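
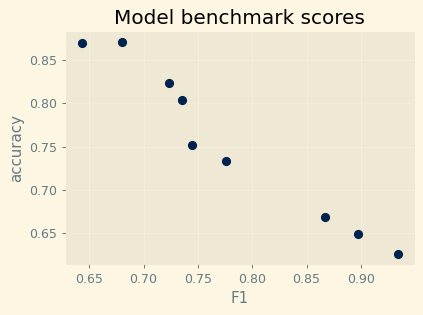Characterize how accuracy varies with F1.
negative, strong

Points are negatively correlated; strong (|r| ≈ 1.0).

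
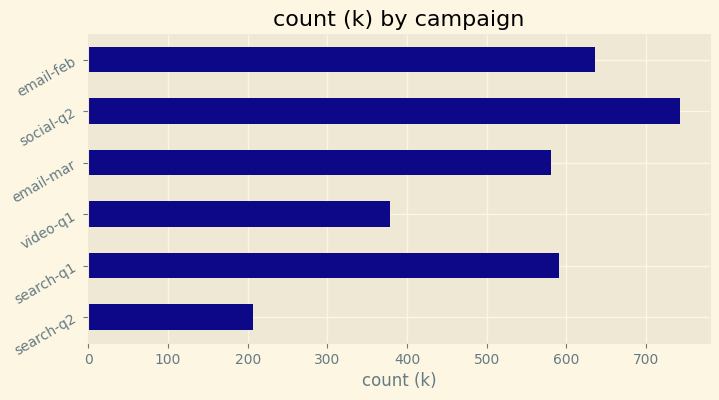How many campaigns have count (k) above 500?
Above 500: search-q1, email-mar, social-q2, email-feb.

4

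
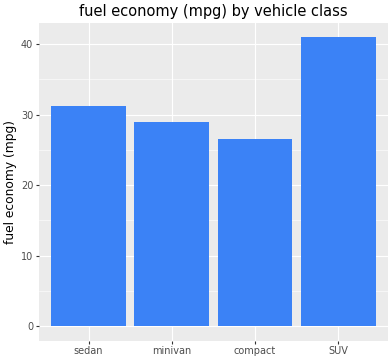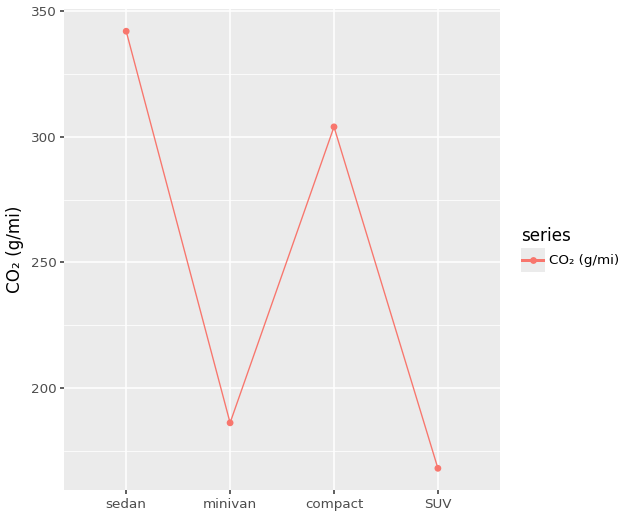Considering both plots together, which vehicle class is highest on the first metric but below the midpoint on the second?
SUV

Chart 2 median CO₂ (g/mi) ≈ 250; below-median vehicle classes: minivan, SUV. Among those, SUV has the highest fuel economy (mpg) (≈ 40).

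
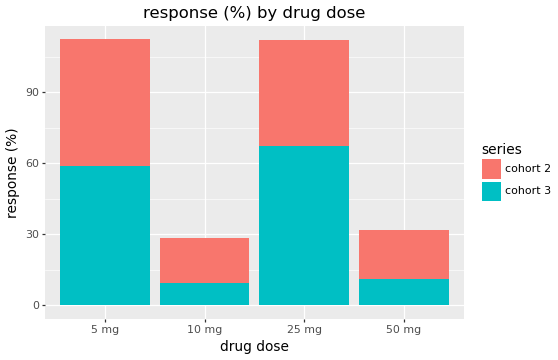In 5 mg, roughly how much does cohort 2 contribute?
cohort 2 top ≈ 110, bottom ≈ 60; segment ≈ 50.

≈ 50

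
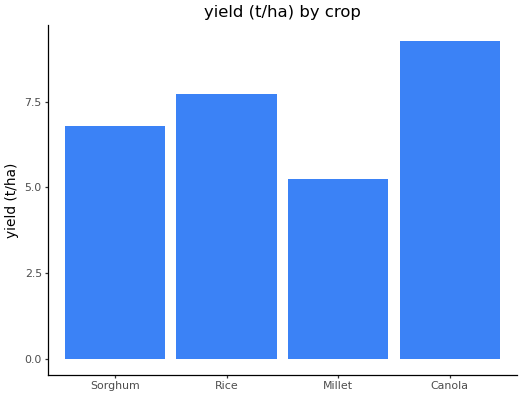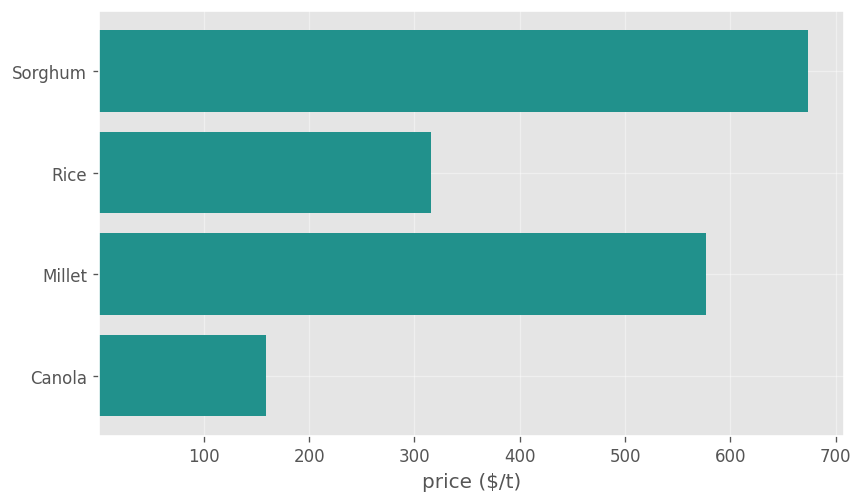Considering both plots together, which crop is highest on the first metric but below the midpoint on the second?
Canola

Chart 2 median price ($/t) ≈ 400; below-median crops: Rice, Canola. Among those, Canola has the highest yield (t/ha) (≈ 9).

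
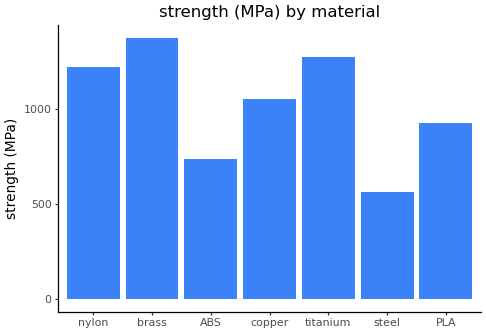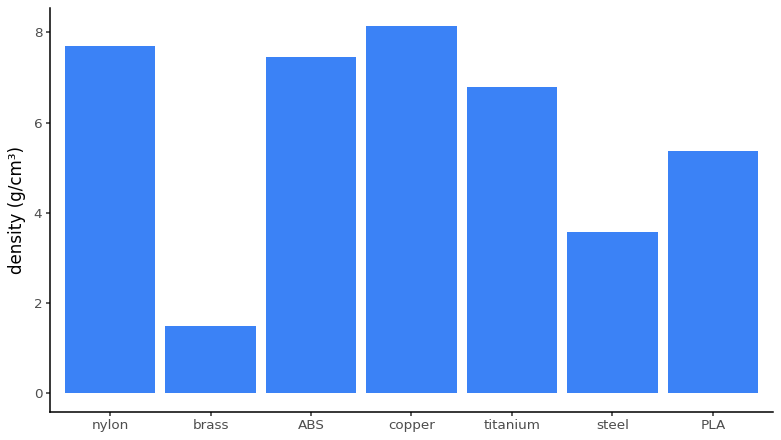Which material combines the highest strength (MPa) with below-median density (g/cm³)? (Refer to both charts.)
brass

Chart 2 median density (g/cm³) ≈ 7; below-median materials: brass, steel, PLA. Among those, brass has the highest strength (MPa) (≈ 1400).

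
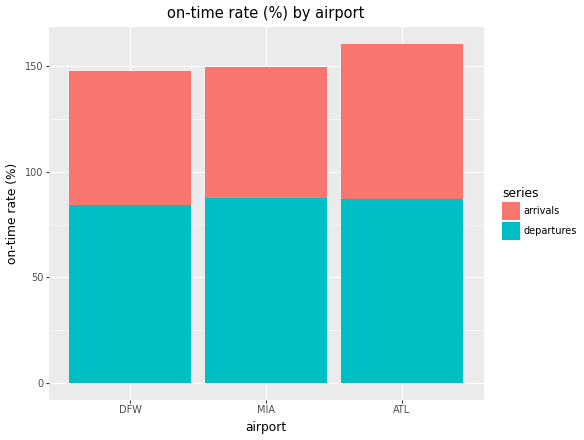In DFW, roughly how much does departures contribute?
≈ 80

departures top ≈ 80, bottom ≈ 0; segment ≈ 80.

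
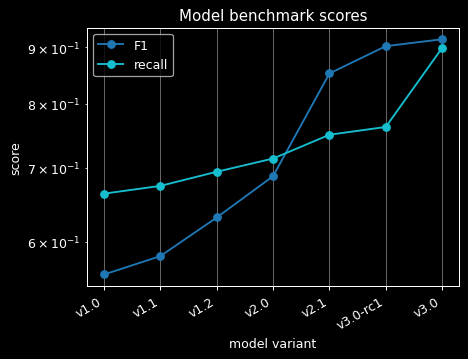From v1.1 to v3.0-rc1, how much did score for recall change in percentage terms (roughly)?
v1.1 ≈ 0.65, v3.0-rc1 ≈ 0.75; (0.75 − 0.65) / 0.65 ≈ +15.4%.

≈ +15.4%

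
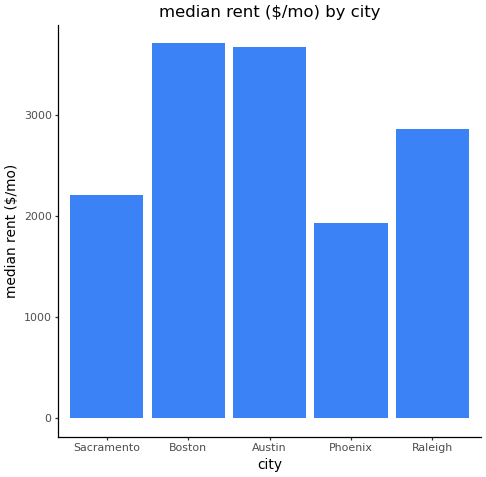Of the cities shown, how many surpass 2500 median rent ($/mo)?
3

Above 2500: Boston, Austin, Raleigh.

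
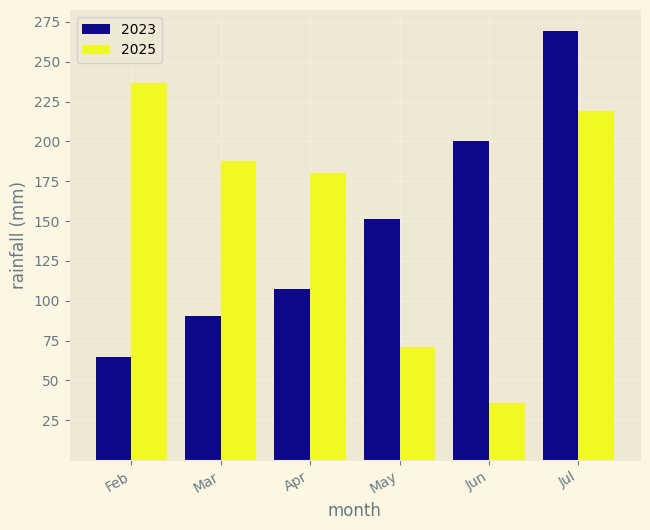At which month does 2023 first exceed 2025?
May

Apr: 2023 ≈ 100 vs 2025 ≈ 175 (not yet); May: 2023 ≈ 150 vs 2025 ≈ 75 (first crossover).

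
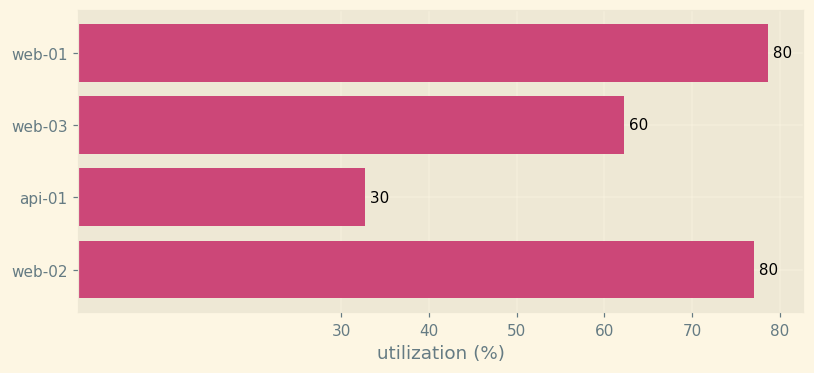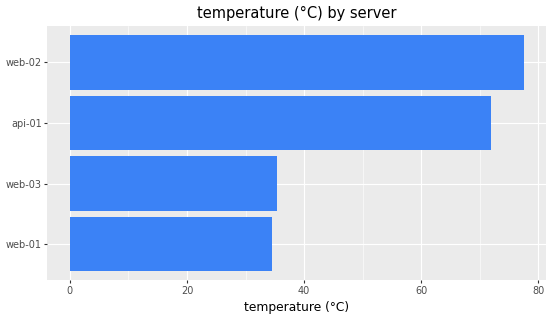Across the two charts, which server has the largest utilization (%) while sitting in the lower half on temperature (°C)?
web-01

Chart 2 median temperature (°C) ≈ 50; below-median servers: web-01, web-03. Among those, web-01 has the highest utilization (%) (≈ 80).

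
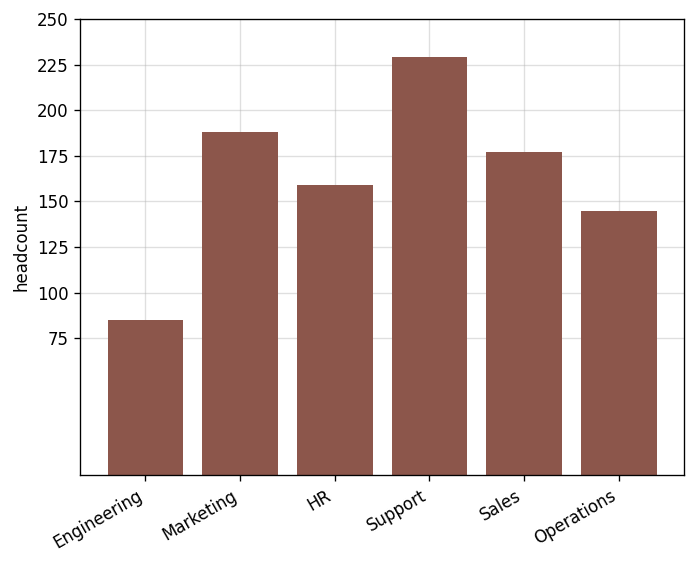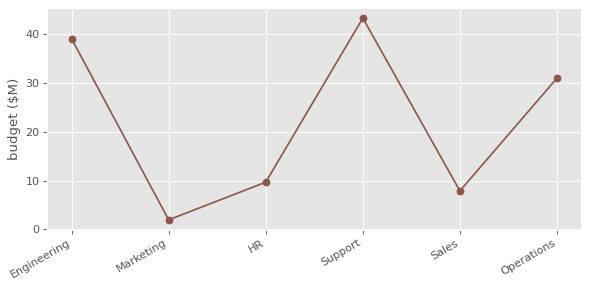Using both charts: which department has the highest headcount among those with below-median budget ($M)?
Chart 2 median budget ($M) ≈ 20; below-median departments: Marketing, HR, Sales. Among those, Marketing has the highest headcount (≈ 200).

Marketing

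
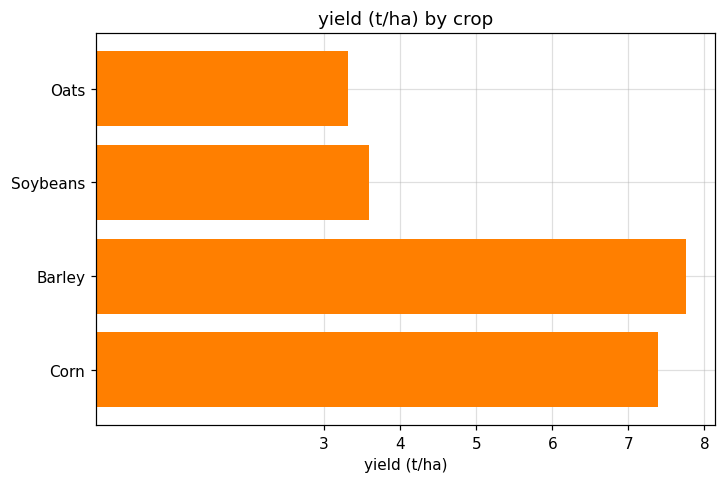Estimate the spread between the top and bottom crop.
≈ 5

Max Barley ≈ 8, min Oats ≈ 3; range ≈ 5.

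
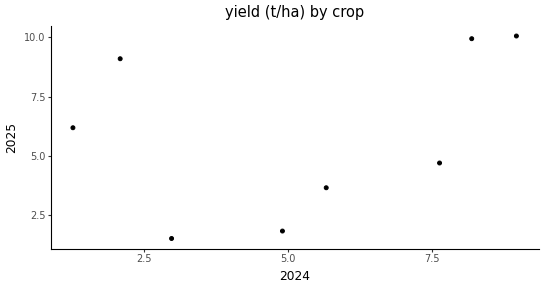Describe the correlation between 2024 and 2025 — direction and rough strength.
Points are positively correlated; weak (|r| ≈ 0.3).

positive, weak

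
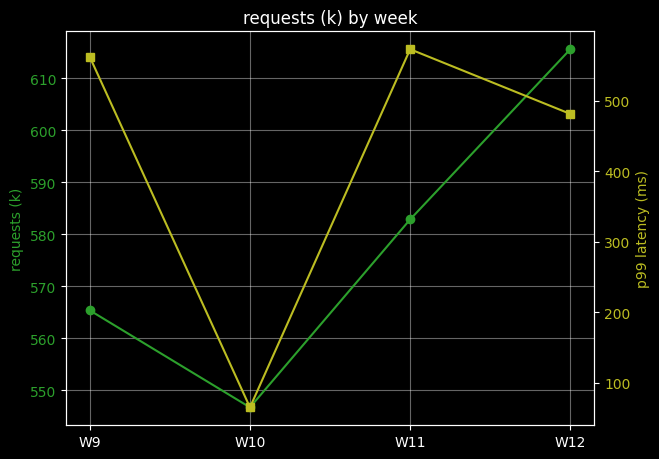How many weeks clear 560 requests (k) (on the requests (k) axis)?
Above 560: W9, W11, W12.

3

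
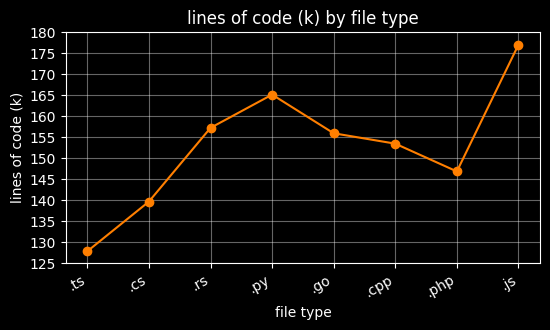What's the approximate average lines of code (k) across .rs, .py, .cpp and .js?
≈ 162

(155 + 165 + 155 + 175) / 4 ≈ 162.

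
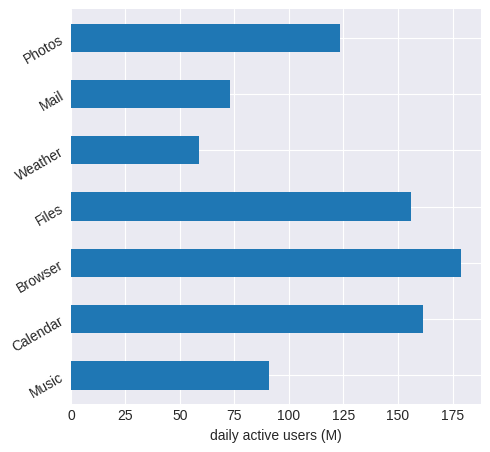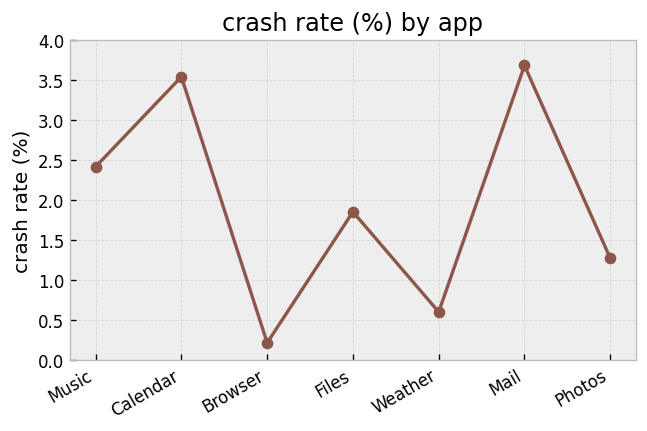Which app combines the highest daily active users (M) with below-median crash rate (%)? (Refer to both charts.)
Chart 2 median crash rate (%) ≈ 2; below-median apps: Browser, Weather, Photos. Among those, Browser has the highest daily active users (M) (≈ 180).

Browser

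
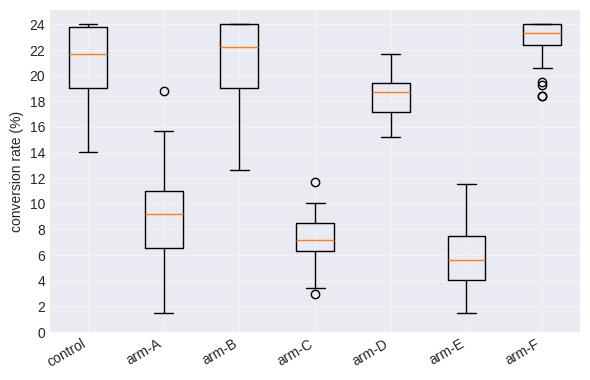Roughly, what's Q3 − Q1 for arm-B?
Q3 ≈ 24, Q1 ≈ 20; IQR ≈ 4.

≈ 4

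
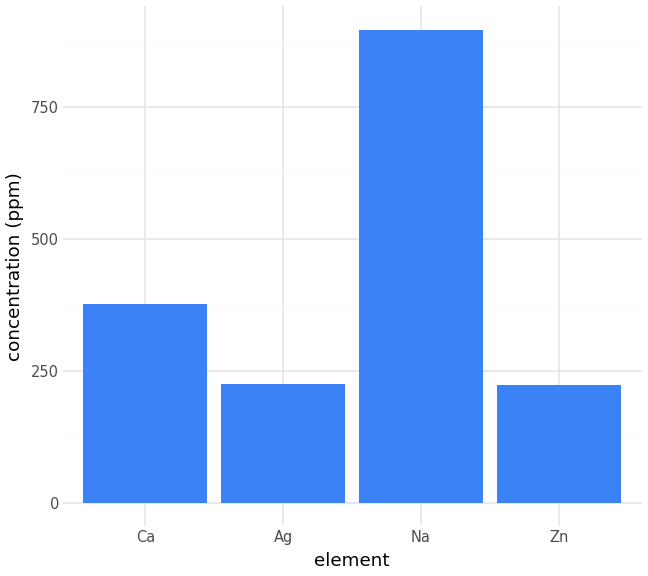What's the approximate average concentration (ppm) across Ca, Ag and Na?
≈ 500

(400 + 200 + 900) / 3 ≈ 500.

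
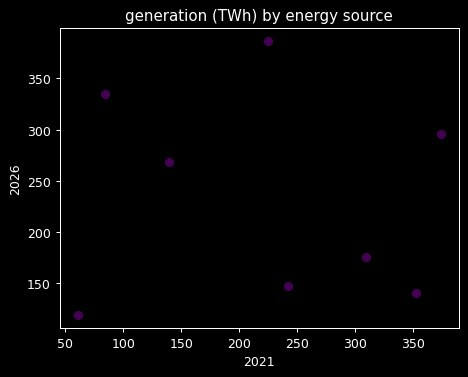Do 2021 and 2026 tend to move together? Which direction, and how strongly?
no clear correlation

Points are roughly uncorrelated; weak (|r| ≈ 0.1).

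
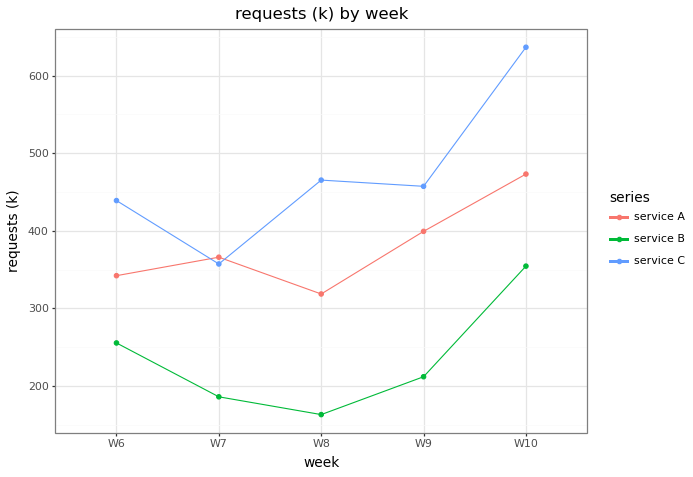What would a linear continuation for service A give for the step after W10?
≈ 525

Last three: 300, 400, 450 → slope ≈ 75/step → next ≈ 525.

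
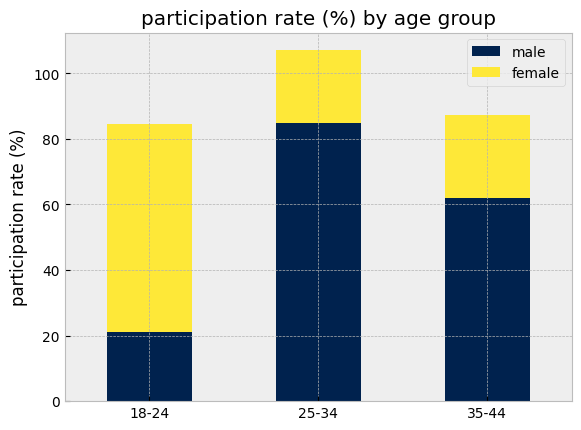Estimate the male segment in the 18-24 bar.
male top ≈ 20, bottom ≈ 0; segment ≈ 20.

≈ 20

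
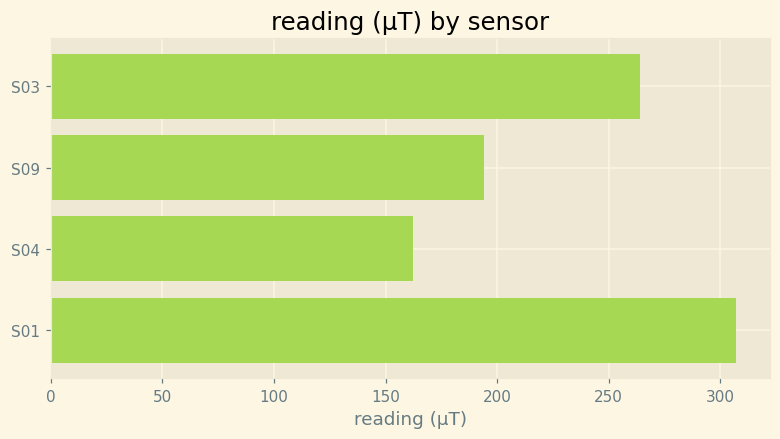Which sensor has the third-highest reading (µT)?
Top 4: S01 ≈ 300, S03 ≈ 250, S09 ≈ 200, S04 ≈ 150.

S09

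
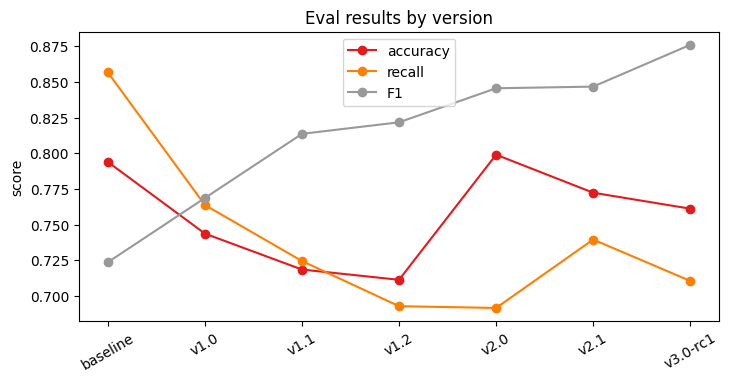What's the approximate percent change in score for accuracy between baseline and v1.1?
baseline ≈ 0.80, v1.1 ≈ 0.72; (0.72 − 0.80) / 0.80 ≈ -10%.

≈ -10%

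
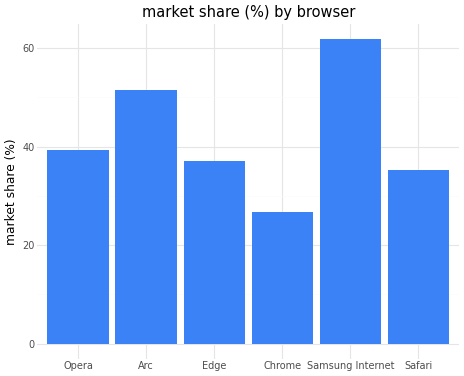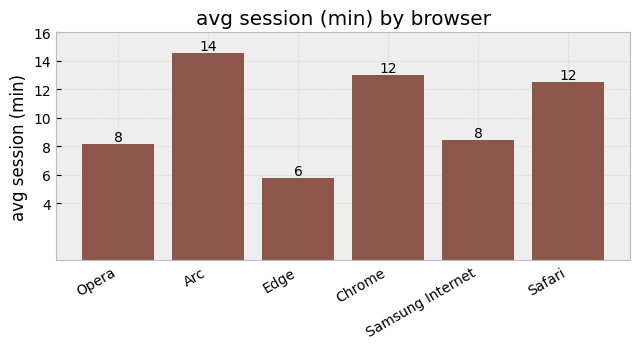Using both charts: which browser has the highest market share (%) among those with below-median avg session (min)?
Chart 2 median avg session (min) ≈ 10; below-median browsers: Opera, Edge, Samsung Internet. Among those, Samsung Internet has the highest market share (%) (≈ 60).

Samsung Internet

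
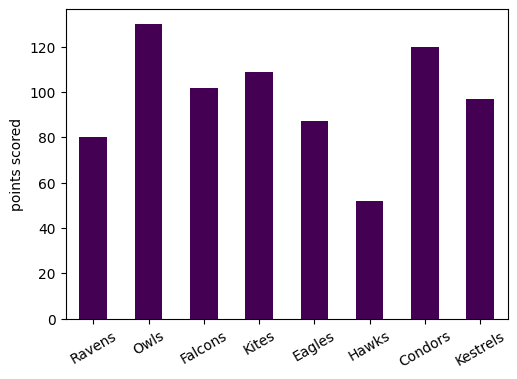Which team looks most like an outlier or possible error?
Hawks ≈ 60; the rest sit between ≈ 80 and ≈ 120.

Hawks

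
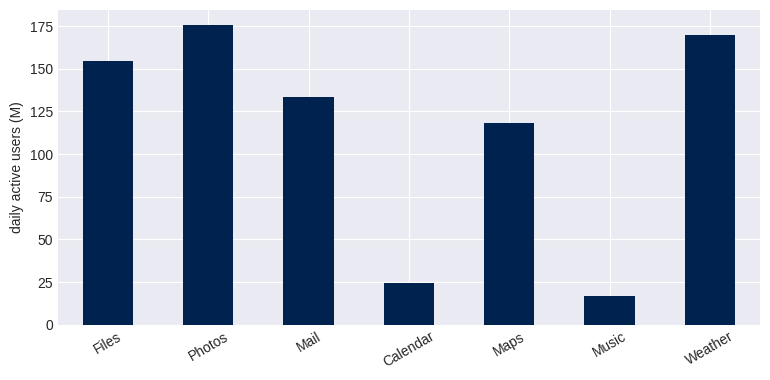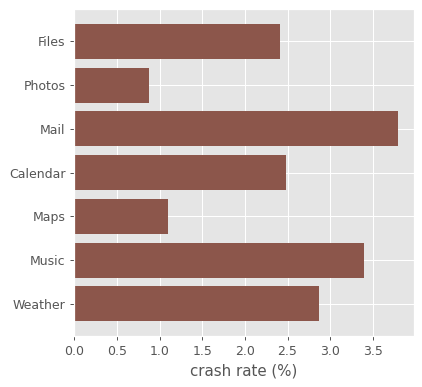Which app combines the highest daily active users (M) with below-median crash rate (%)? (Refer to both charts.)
Chart 2 median crash rate (%) ≈ 2.5; below-median apps: Files, Photos, Maps. Among those, Photos has the highest daily active users (M) (≈ 180).

Photos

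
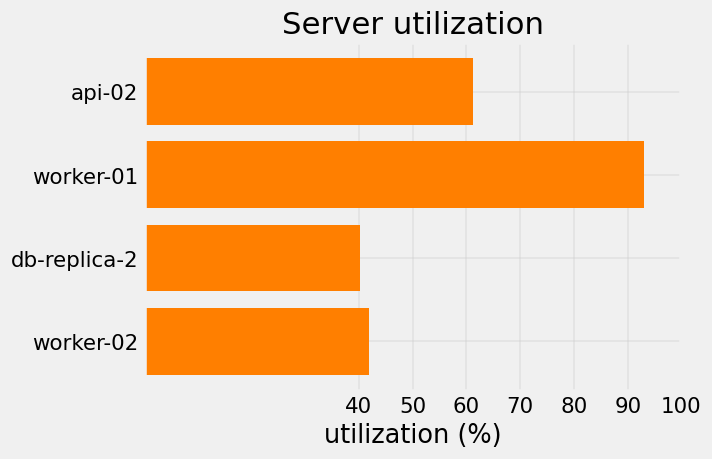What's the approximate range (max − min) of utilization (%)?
Max worker-01 ≈ 90, min db-replica-2 ≈ 40; range ≈ 50.

≈ 50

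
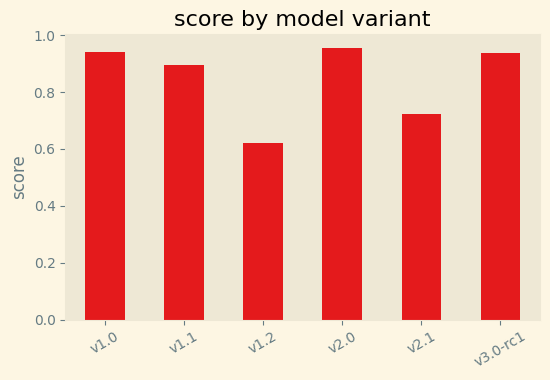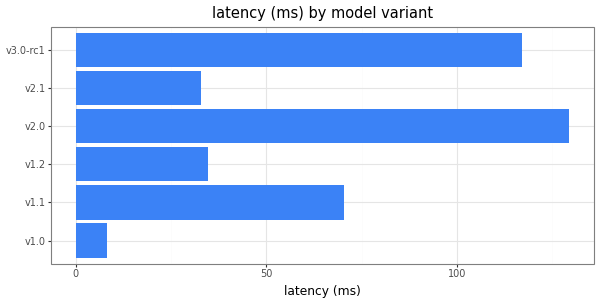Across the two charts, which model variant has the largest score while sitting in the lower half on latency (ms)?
Chart 2 median latency (ms) ≈ 60; below-median model variants: v1.0, v1.2, v2.1. Among those, v1.0 has the highest score (≈ 0.9).

v1.0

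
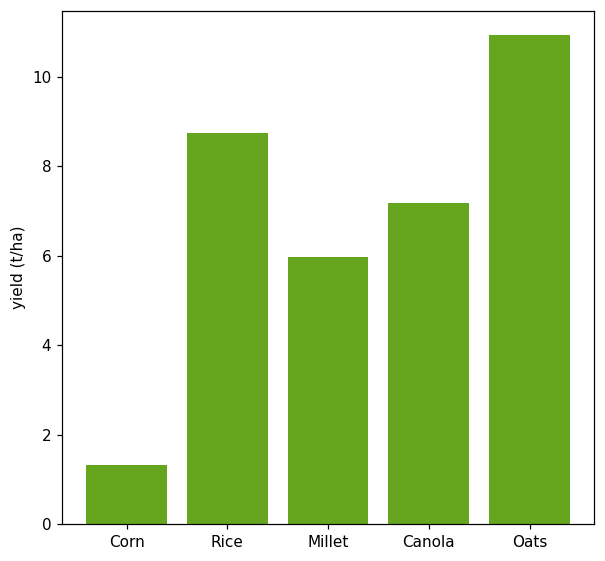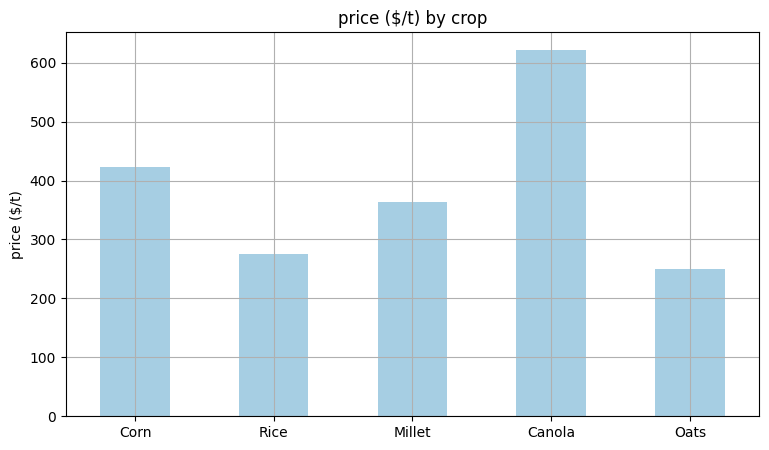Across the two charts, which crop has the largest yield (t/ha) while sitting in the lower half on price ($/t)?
Oats

Chart 2 median price ($/t) ≈ 400; below-median crops: Rice, Oats. Among those, Oats has the highest yield (t/ha) (≈ 10).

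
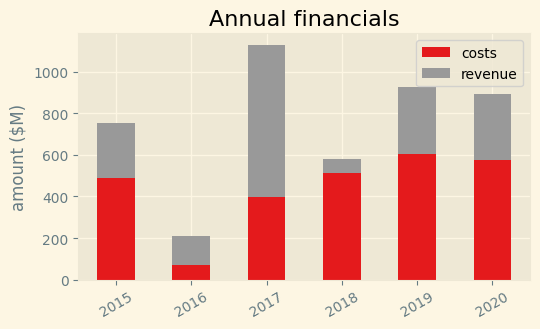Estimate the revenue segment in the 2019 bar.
revenue top ≈ 900, bottom ≈ 600; segment ≈ 300.

≈ 300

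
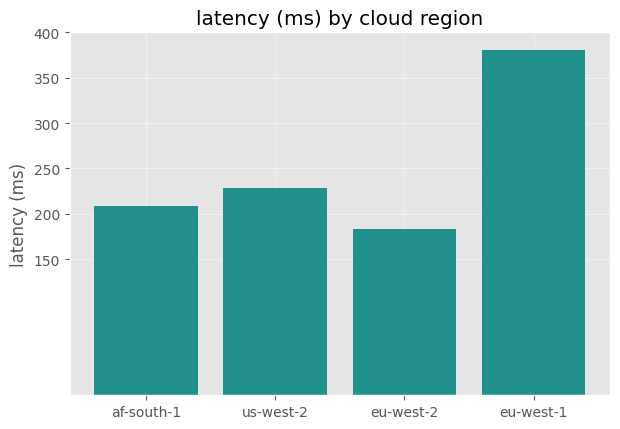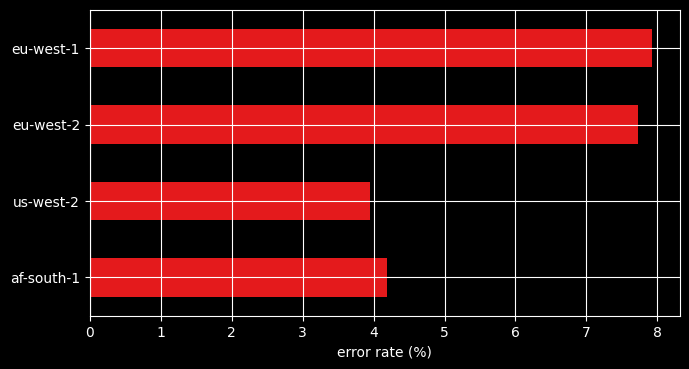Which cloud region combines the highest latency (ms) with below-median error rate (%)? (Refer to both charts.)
us-west-2

Chart 2 median error rate (%) ≈ 6; below-median cloud regions: af-south-1, us-west-2. Among those, us-west-2 has the highest latency (ms) (≈ 250).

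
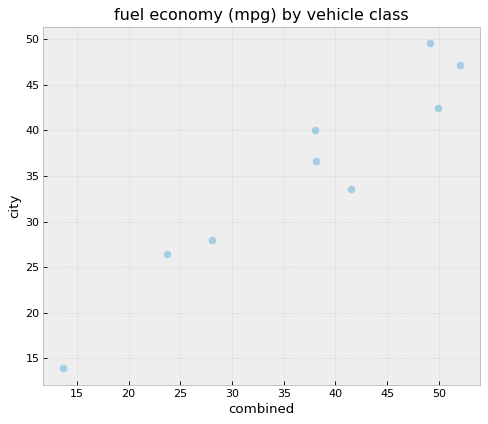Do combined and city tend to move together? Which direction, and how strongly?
positive, strong

Points are positively correlated; strong (|r| ≈ 1.0).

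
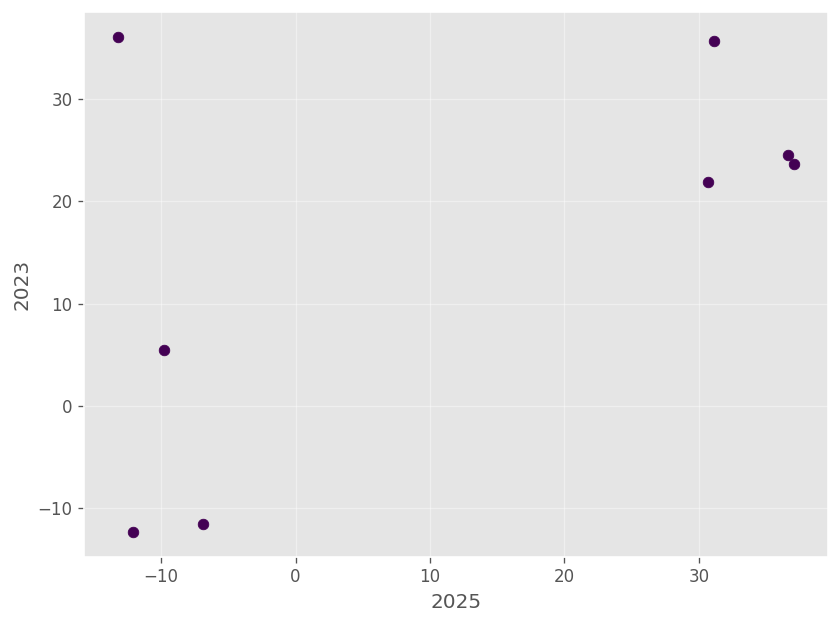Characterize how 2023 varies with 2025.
positive, moderate

Points are positively correlated; moderate (|r| ≈ 0.6).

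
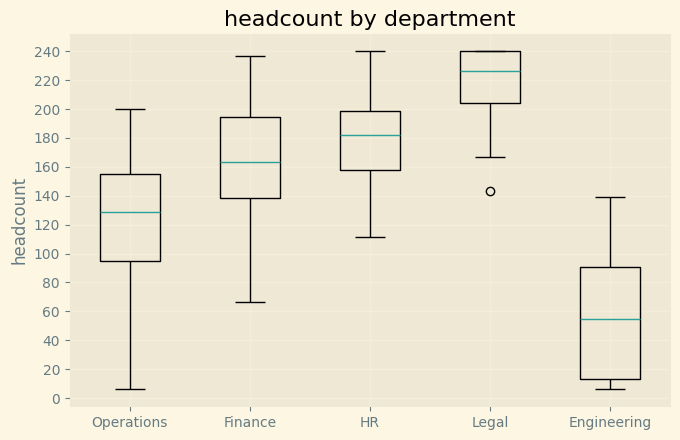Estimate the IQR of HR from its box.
≈ 40

Q3 ≈ 200, Q1 ≈ 160; IQR ≈ 40.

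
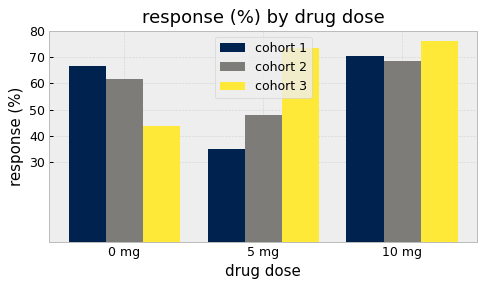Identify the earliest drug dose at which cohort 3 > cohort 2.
0 mg: cohort 3 ≈ 40 vs cohort 2 ≈ 60 (not yet); 5 mg: cohort 3 ≈ 70 vs cohort 2 ≈ 50 (first crossover).

5 mg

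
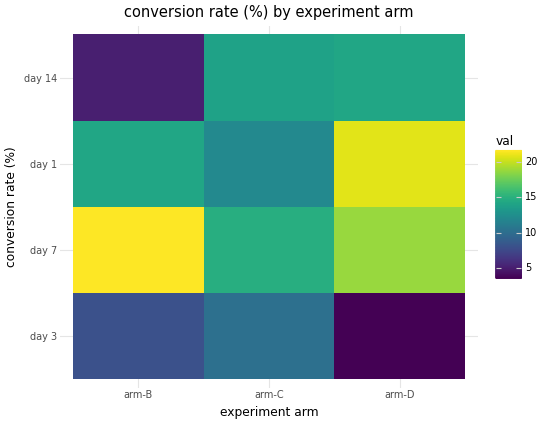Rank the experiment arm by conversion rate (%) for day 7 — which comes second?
arm-D

Top 3 for day 7: arm-B ≈ 22, arm-D ≈ 18, arm-C ≈ 14.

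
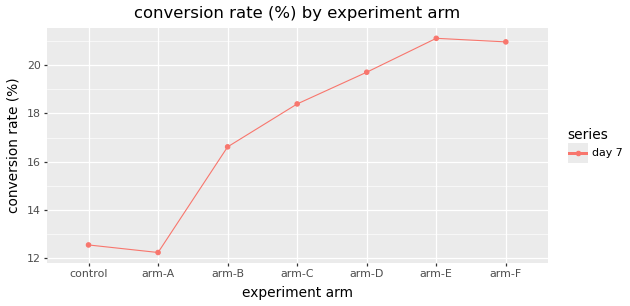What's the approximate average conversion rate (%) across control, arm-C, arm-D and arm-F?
(13 + 18 + 20 + 21) / 4 ≈ 18.

≈ 18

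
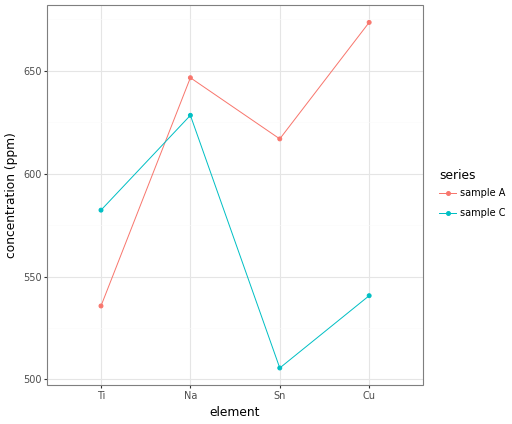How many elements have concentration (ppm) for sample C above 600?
Above 600: Na.

1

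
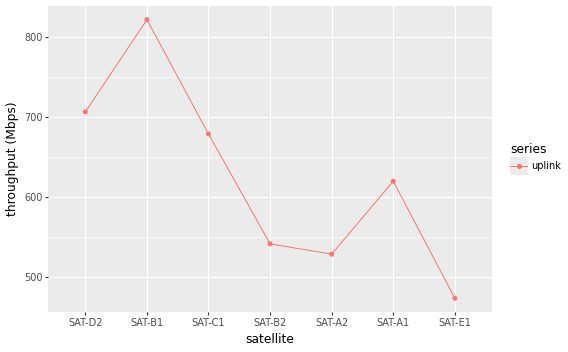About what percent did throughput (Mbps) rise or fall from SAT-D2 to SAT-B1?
≈ +14.3%

SAT-D2 ≈ 700, SAT-B1 ≈ 800; (800 − 700) / 700 ≈ +14.3%.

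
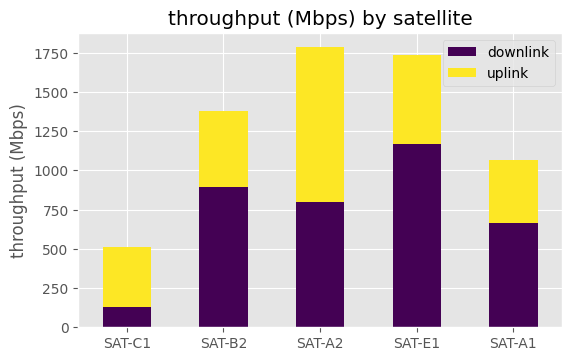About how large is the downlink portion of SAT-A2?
≈ 800

downlink top ≈ 800, bottom ≈ 0; segment ≈ 800.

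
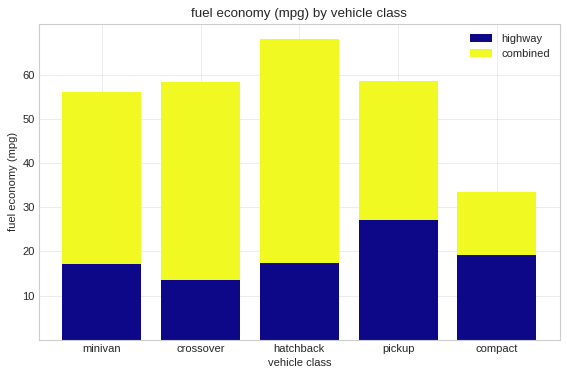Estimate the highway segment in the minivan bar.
highway top ≈ 20, bottom ≈ 0; segment ≈ 20.

≈ 20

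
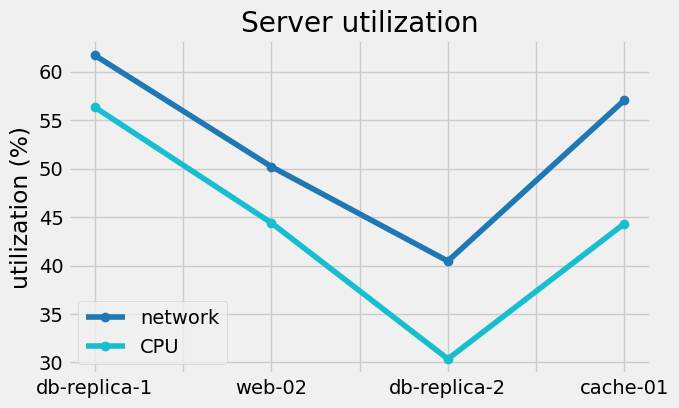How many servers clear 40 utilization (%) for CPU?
3

Above 40: db-replica-1, web-02, cache-01.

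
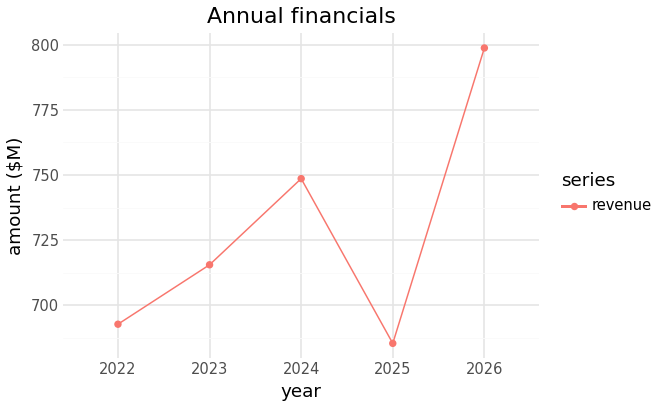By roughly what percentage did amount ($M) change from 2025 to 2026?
2025 ≈ 690, 2026 ≈ 800; (800 − 690) / 690 ≈ +15.9%.

≈ +15.9%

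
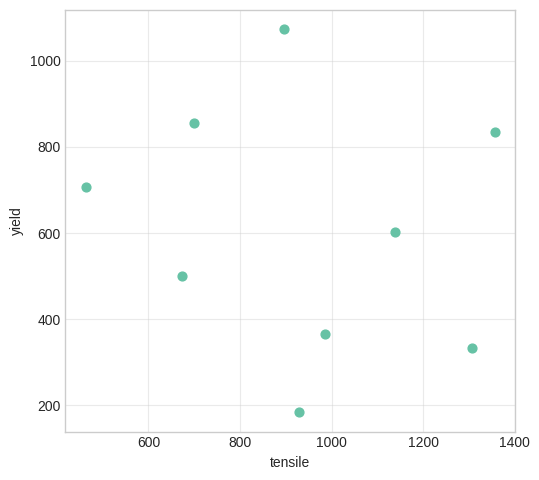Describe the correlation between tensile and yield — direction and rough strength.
no clear correlation

Points are roughly uncorrelated; weak (|r| ≈ 0.2).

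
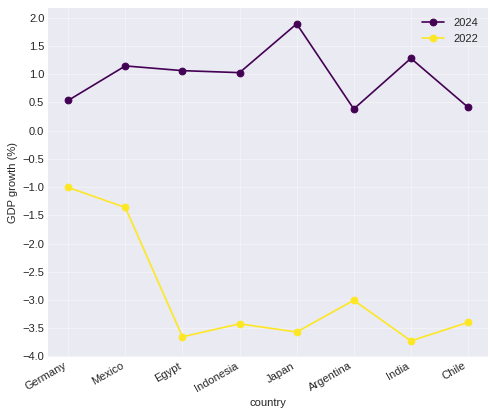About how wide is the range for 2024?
Max Japan ≈ 2.0, min Argentina ≈ 0.5; range ≈ 1.5.

≈ 1.5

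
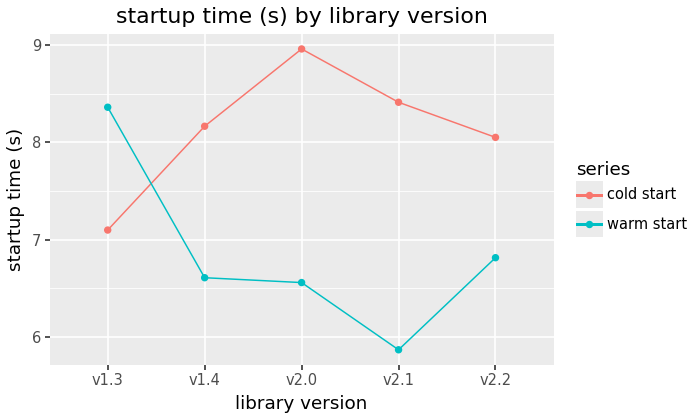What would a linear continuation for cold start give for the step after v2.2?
Last three: 9.0, 8.5, 8.0 → slope ≈ -0.5/step → next ≈ 7.5.

≈ 7.5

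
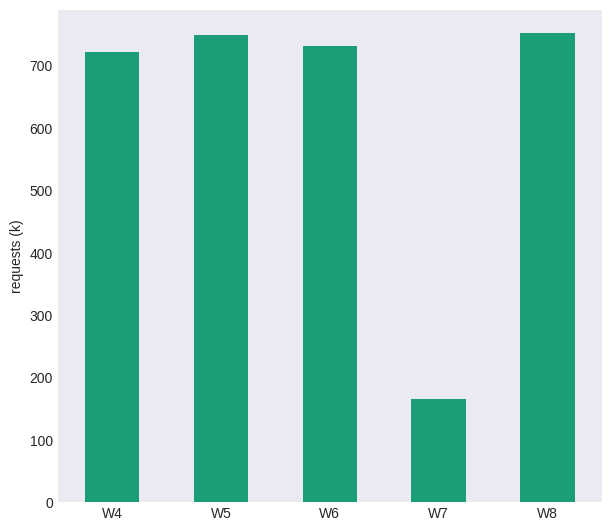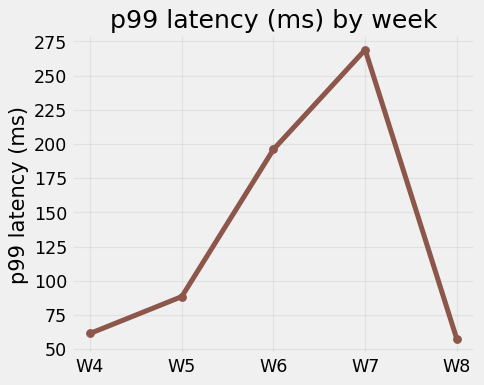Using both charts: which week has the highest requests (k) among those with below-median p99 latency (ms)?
Chart 2 median p99 latency (ms) ≈ 100; below-median weeks: W4, W8. Among those, W8 has the highest requests (k) (≈ 800).

W8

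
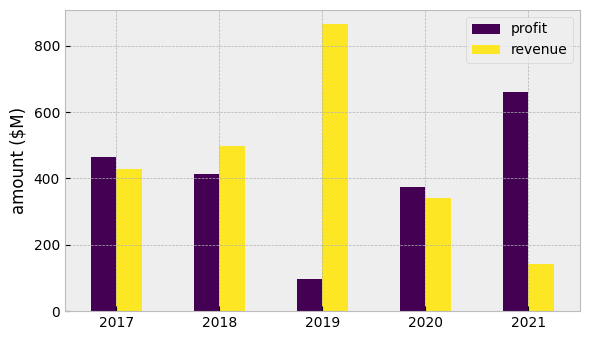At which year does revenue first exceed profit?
2017: revenue ≈ 400 vs profit ≈ 500 (not yet); 2018: revenue ≈ 500 vs profit ≈ 400 (first crossover).

2018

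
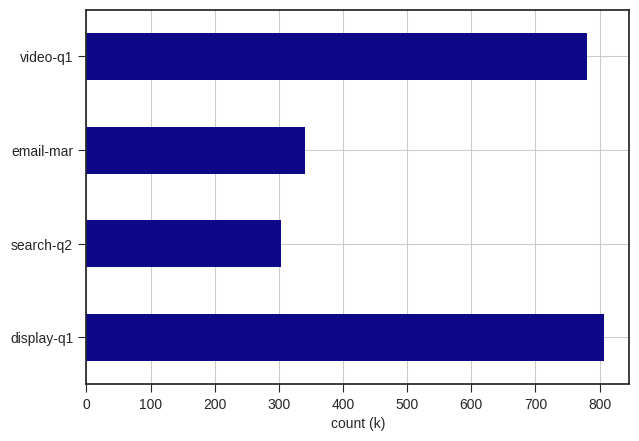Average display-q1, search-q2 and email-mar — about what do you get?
≈ 467

(800 + 300 + 300) / 3 ≈ 467.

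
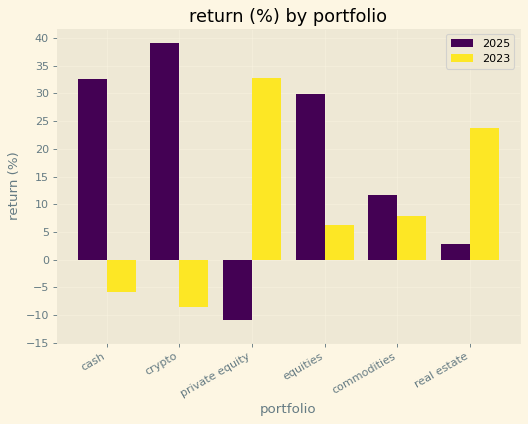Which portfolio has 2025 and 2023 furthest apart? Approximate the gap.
crypto: 2025 ≈ 40, 2023 ≈ -10 → gap ≈ 50. Next-largest (private equity) is only ≈ 45.

crypto, ≈ 50 %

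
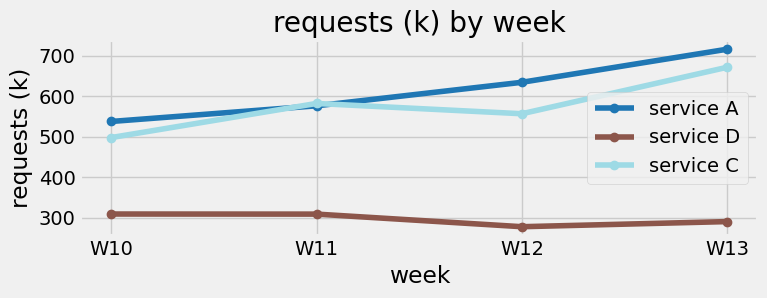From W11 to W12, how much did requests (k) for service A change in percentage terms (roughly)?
W11 ≈ 600, W12 ≈ 650; (650 − 600) / 600 ≈ +8.3%.

≈ +8.3%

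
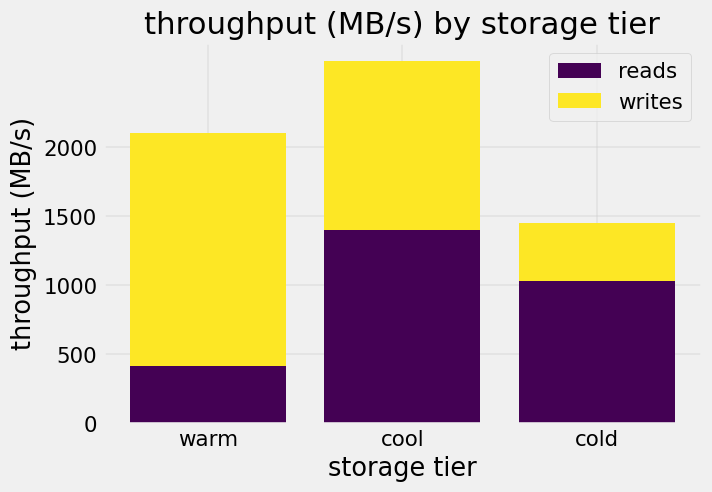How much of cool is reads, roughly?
≈ 1500

reads top ≈ 1500, bottom ≈ 0; segment ≈ 1500.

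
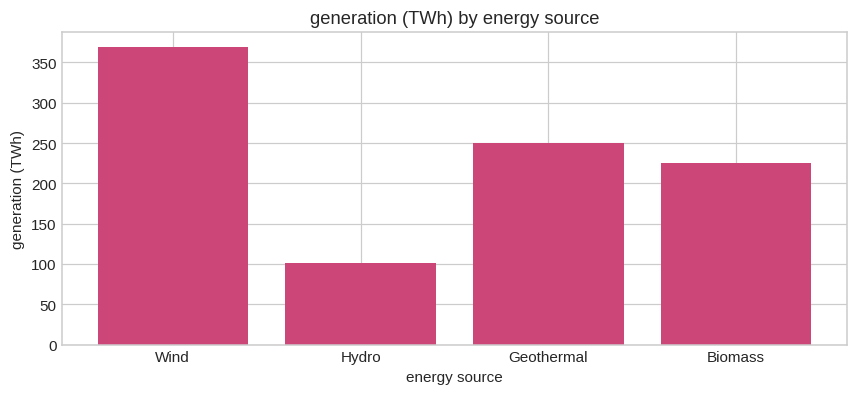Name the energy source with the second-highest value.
Geothermal

Top 3: Wind ≈ 350, Geothermal ≈ 250, Biomass ≈ 200.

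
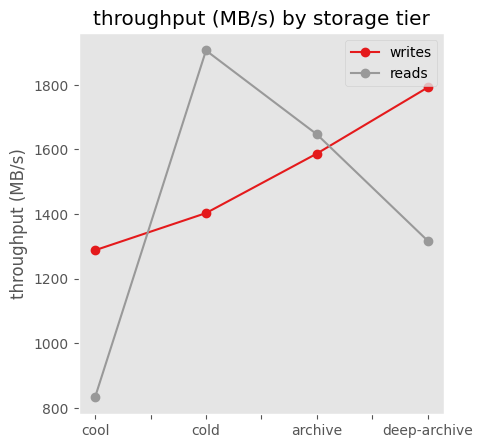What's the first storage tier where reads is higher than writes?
cool: reads ≈ 800 vs writes ≈ 1300 (not yet); cold: reads ≈ 1900 vs writes ≈ 1400 (first crossover).

cold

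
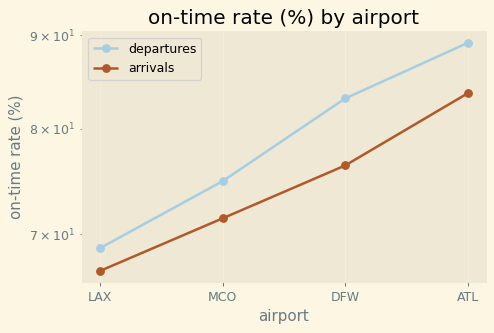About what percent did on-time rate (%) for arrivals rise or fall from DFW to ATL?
DFW ≈ 76, ATL ≈ 84; (84 − 76) / 76 ≈ +10.5%.

≈ +10.5%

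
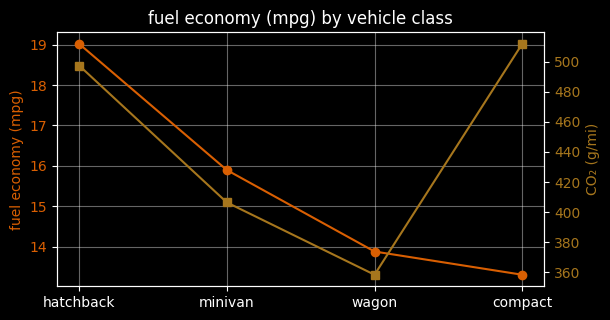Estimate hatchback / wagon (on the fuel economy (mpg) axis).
hatchback ≈ 19.0, wagon ≈ 14.0; 19.0/14.0 ≈ 1.36.

≈ 1.36×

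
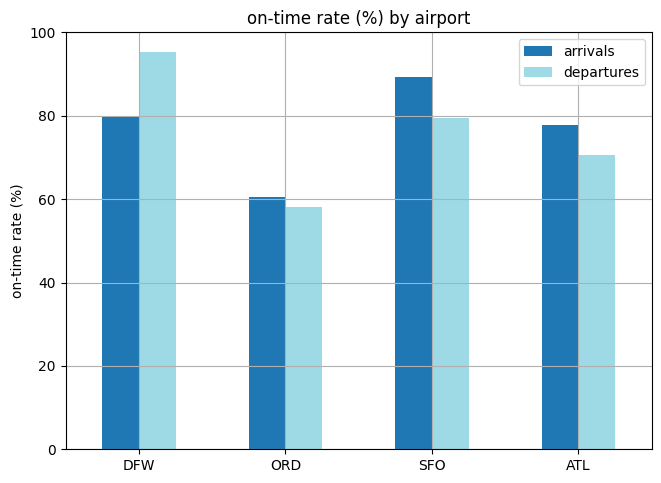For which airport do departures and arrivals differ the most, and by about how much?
DFW, ≈ 20 %

DFW: departures ≈ 100, arrivals ≈ 80 → gap ≈ 20. Next-largest (SFO) is only ≈ 10.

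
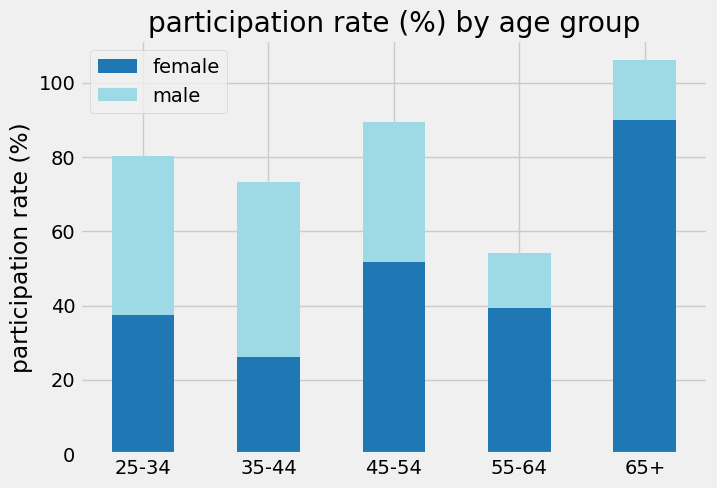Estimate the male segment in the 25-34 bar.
≈ 40

male top ≈ 80, bottom ≈ 40; segment ≈ 40.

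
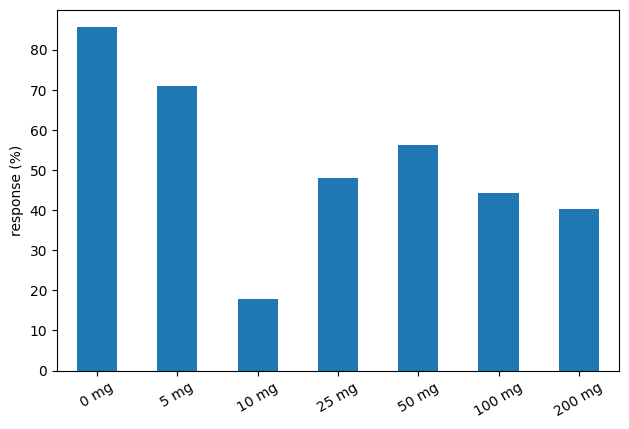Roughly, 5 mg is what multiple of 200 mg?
5 mg ≈ 70, 200 mg ≈ 40; 70/40 ≈ 1.75.

≈ 1.75×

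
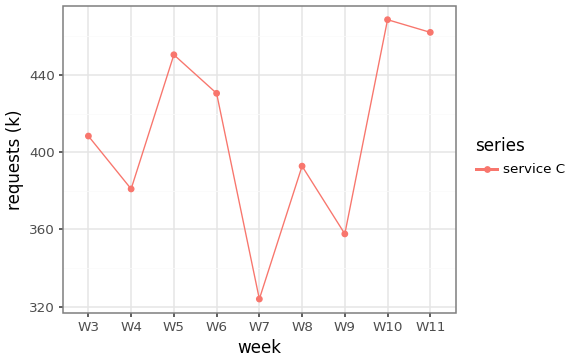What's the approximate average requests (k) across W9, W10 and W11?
(360 + 460 + 460) / 3 ≈ 427.

≈ 427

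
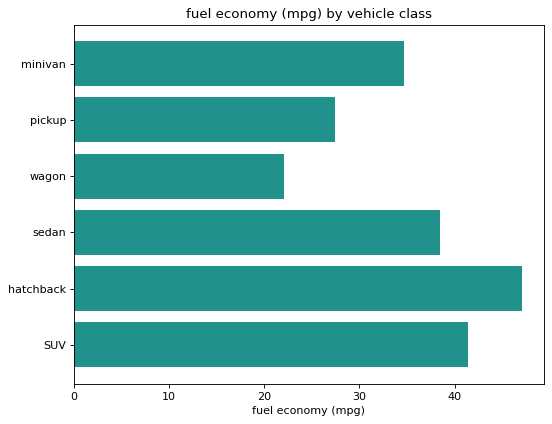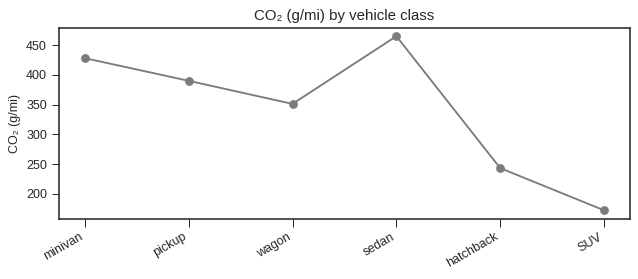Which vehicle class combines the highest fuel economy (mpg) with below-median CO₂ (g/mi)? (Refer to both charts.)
Chart 2 median CO₂ (g/mi) ≈ 350; below-median vehicle classes: wagon, hatchback, SUV. Among those, hatchback has the highest fuel economy (mpg) (≈ 45).

hatchback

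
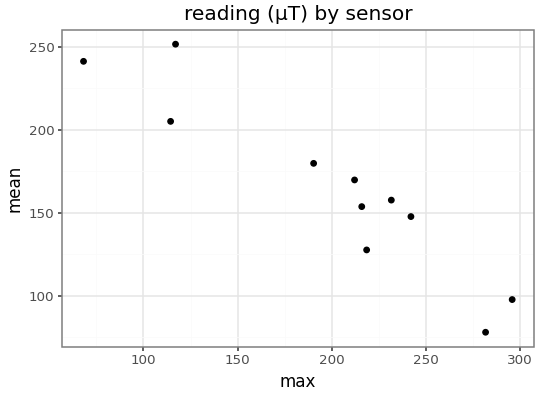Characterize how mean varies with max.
Points are negatively correlated; strong (|r| ≈ 0.9).

negative, strong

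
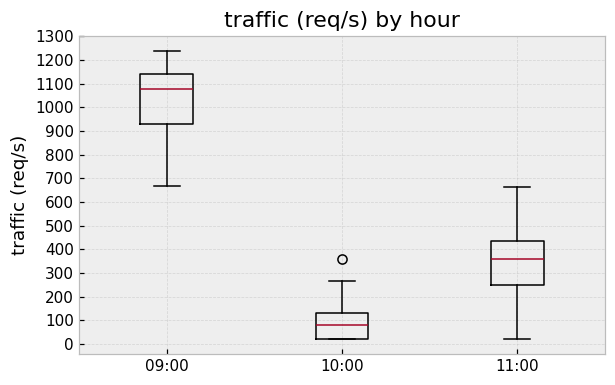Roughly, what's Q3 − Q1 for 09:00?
Q3 ≈ 1100, Q1 ≈ 900; IQR ≈ 200.

≈ 200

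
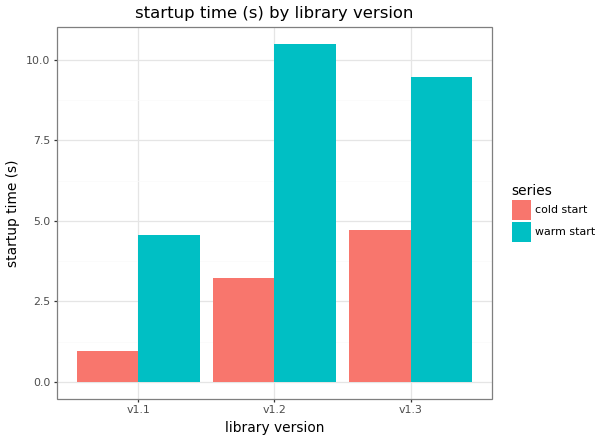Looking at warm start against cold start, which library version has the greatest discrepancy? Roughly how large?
v1.2: warm start ≈ 10, cold start ≈ 3 → gap ≈ 7. Next-largest (v1.3) is only ≈ 4.

v1.2, ≈ 7 s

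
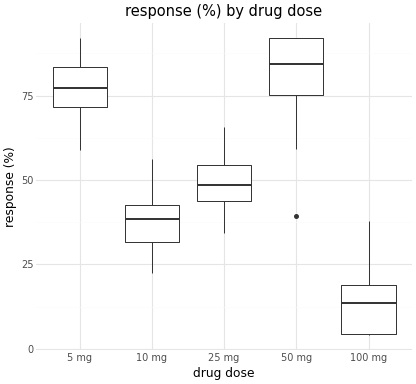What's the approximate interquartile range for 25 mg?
≈ 10

Q3 ≈ 50, Q1 ≈ 40; IQR ≈ 10.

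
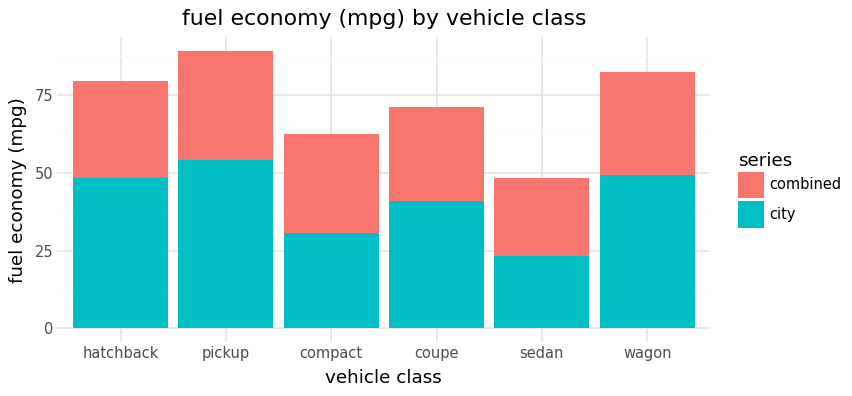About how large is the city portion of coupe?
≈ 40

city top ≈ 40, bottom ≈ 0; segment ≈ 40.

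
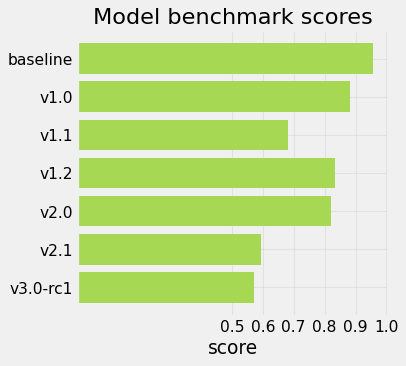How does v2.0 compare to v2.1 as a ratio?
≈ 1.33×

v2.0 ≈ 0.8, v2.1 ≈ 0.6; 0.8/0.6 ≈ 1.33.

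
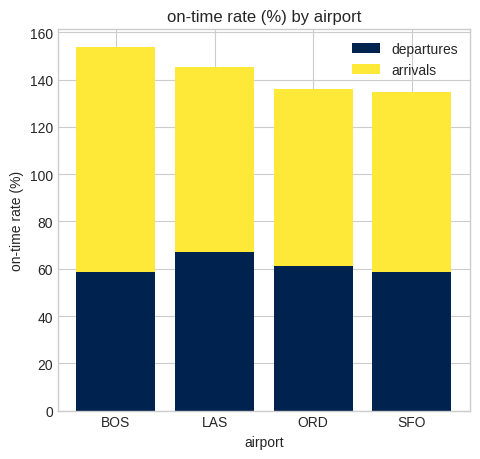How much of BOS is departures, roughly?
departures top ≈ 60, bottom ≈ 0; segment ≈ 60.

≈ 60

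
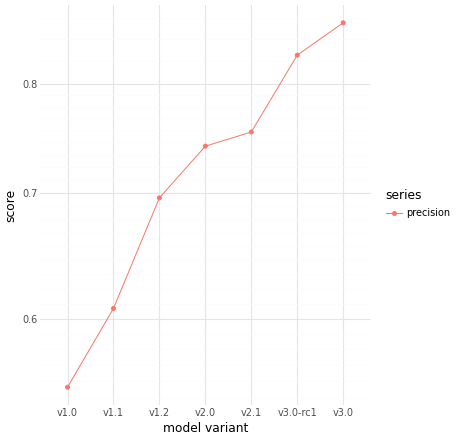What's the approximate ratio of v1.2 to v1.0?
≈ 1.27×

v1.2 ≈ 0.70, v1.0 ≈ 0.55; 0.70/0.55 ≈ 1.27.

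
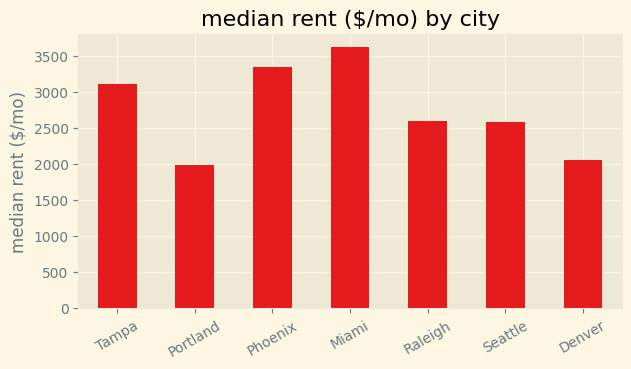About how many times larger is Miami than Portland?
≈ 1.75×

Miami ≈ 3500, Portland ≈ 2000; 3500/2000 ≈ 1.75.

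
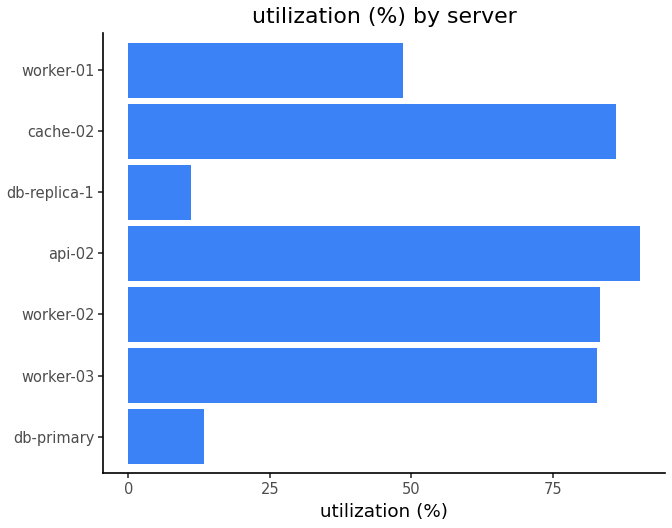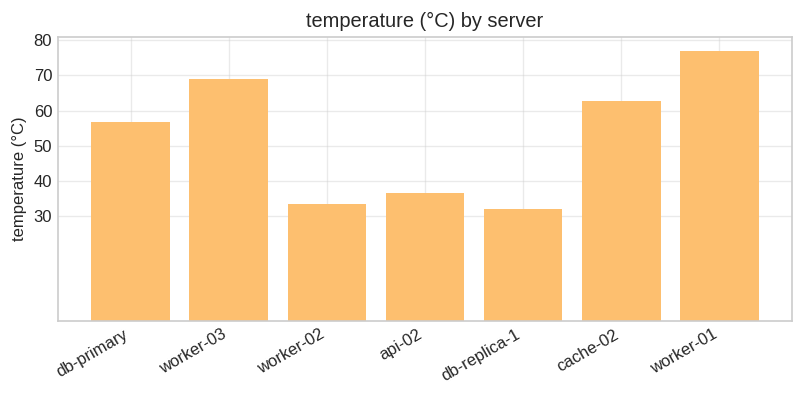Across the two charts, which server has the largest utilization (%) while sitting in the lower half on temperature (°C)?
api-02

Chart 2 median temperature (°C) ≈ 60; below-median servers: worker-02, api-02, db-replica-1. Among those, api-02 has the highest utilization (%) (≈ 90).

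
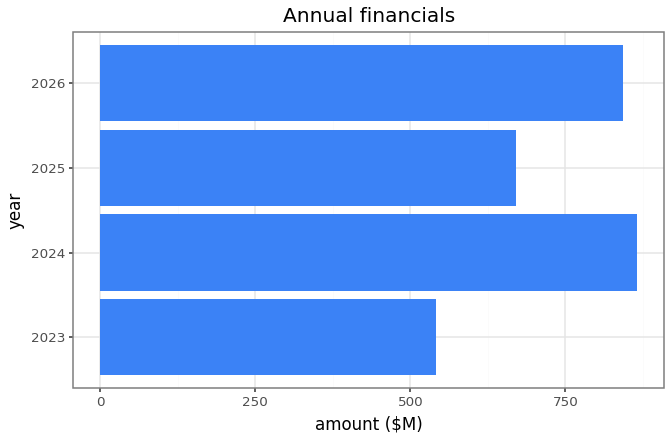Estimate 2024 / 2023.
2024 ≈ 900, 2023 ≈ 500; 900/500 ≈ 1.8.

≈ 1.8×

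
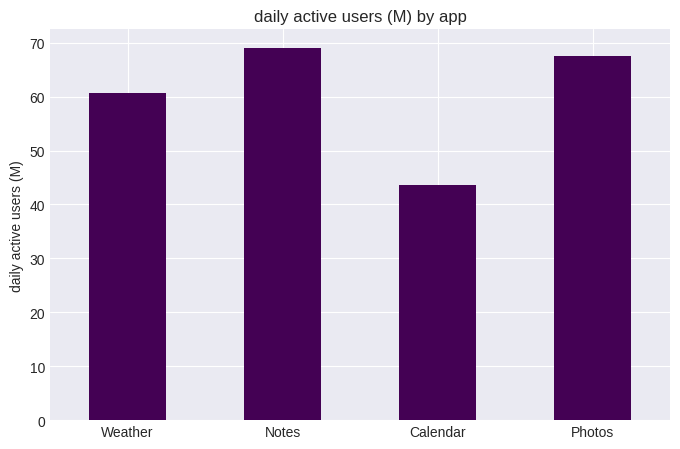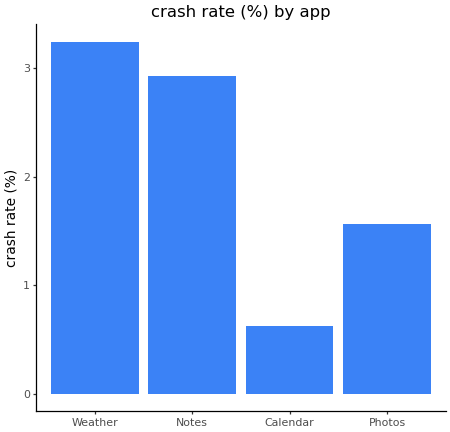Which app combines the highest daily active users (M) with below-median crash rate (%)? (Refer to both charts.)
Photos

Chart 2 median crash rate (%) ≈ 2; below-median apps: Calendar, Photos. Among those, Photos has the highest daily active users (M) (≈ 70).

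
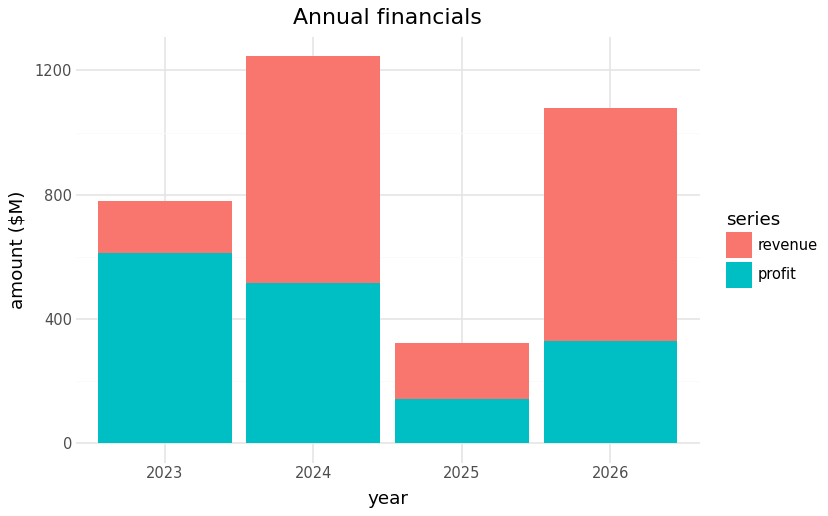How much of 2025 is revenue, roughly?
revenue top ≈ 400, bottom ≈ 200; segment ≈ 200.

≈ 200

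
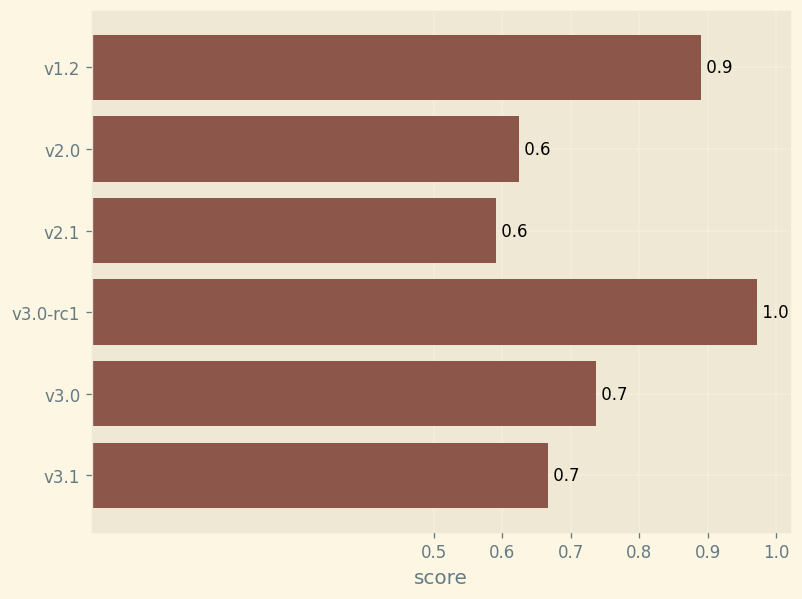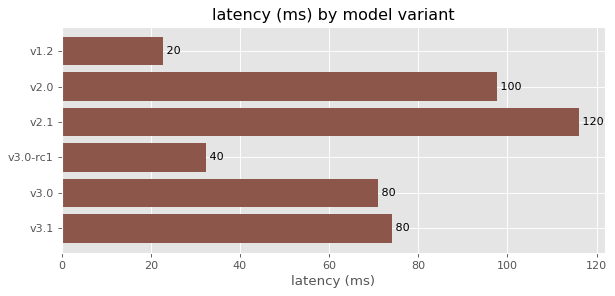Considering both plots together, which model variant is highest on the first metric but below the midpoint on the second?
Chart 2 median latency (ms) ≈ 80; below-median model variants: v1.2, v3.0-rc1, v3.0. Among those, v3.0-rc1 has the highest score (≈ 1).

v3.0-rc1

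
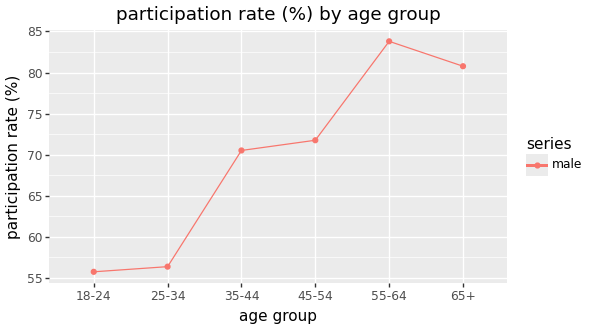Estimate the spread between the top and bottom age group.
Max 55-64 ≈ 85, min 18-24 ≈ 55; range ≈ 30.

≈ 30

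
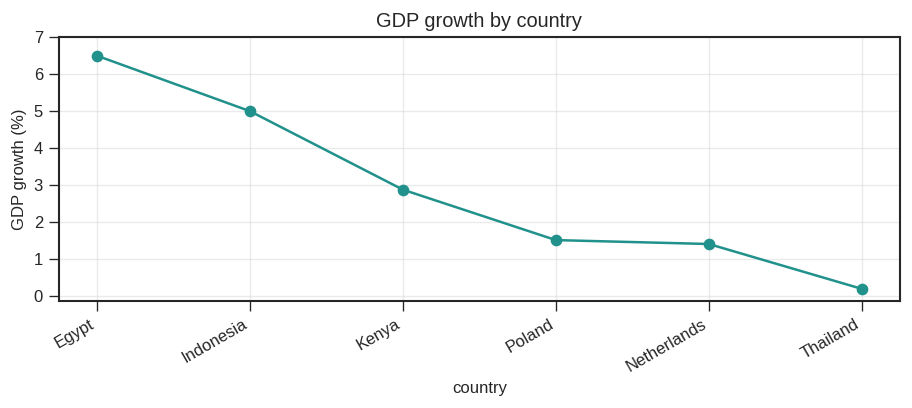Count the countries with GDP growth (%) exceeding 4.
2

Above 4: Egypt, Indonesia.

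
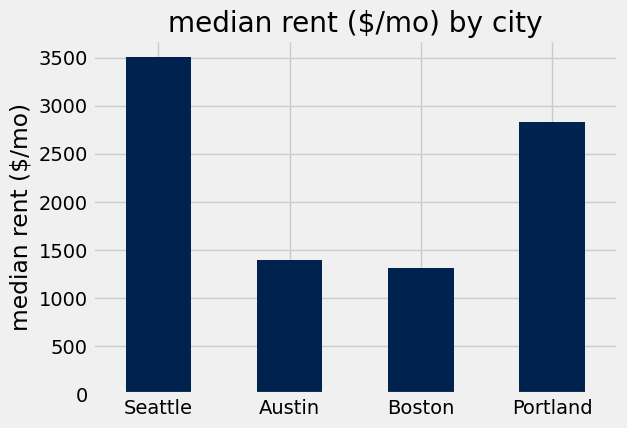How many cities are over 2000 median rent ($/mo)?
2

Above 2000: Seattle, Portland.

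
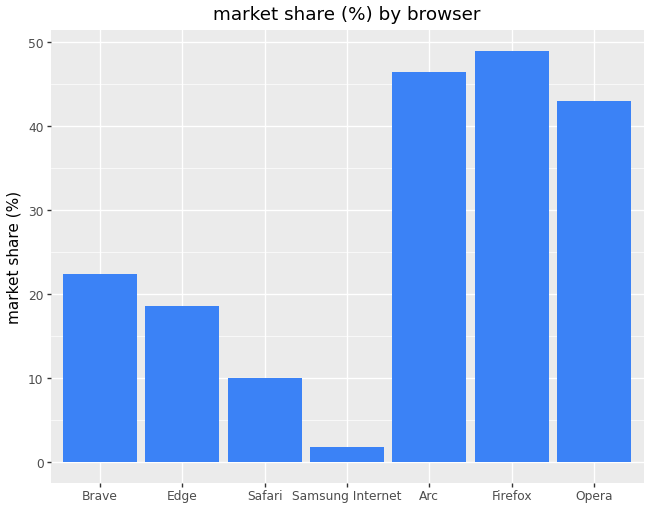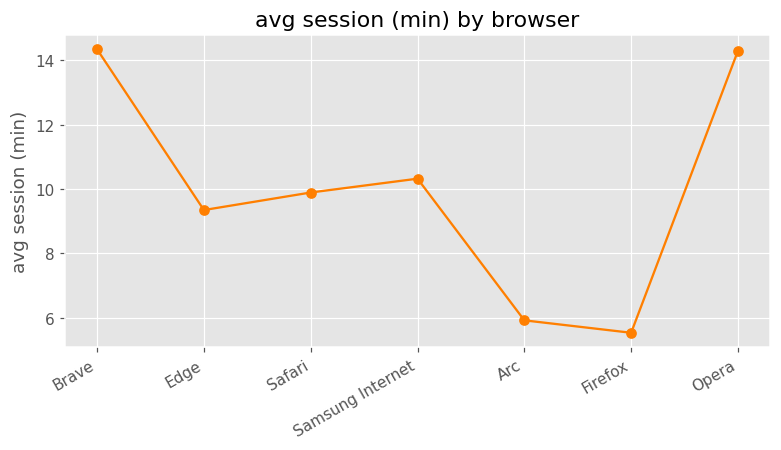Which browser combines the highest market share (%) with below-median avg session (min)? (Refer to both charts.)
Firefox

Chart 2 median avg session (min) ≈ 10; below-median browsers: Edge, Arc, Firefox. Among those, Firefox has the highest market share (%) (≈ 50).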